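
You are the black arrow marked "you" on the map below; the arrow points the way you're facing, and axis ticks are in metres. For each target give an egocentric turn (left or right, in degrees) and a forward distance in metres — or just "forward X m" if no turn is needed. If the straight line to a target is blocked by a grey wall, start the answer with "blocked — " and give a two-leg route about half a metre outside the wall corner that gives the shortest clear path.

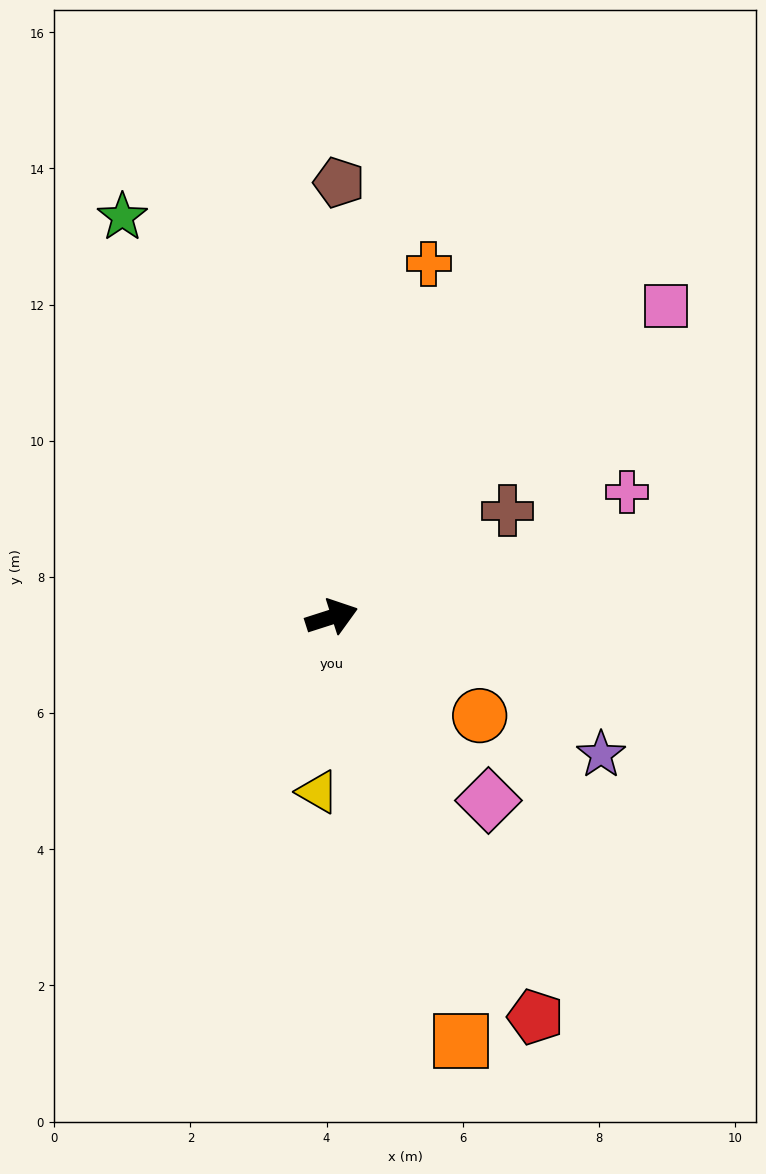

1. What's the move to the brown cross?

turn left 13°, forward 3.0 m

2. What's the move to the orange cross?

turn left 57°, forward 5.4 m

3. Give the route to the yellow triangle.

turn right 112°, forward 2.6 m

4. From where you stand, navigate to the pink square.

turn left 25°, forward 6.7 m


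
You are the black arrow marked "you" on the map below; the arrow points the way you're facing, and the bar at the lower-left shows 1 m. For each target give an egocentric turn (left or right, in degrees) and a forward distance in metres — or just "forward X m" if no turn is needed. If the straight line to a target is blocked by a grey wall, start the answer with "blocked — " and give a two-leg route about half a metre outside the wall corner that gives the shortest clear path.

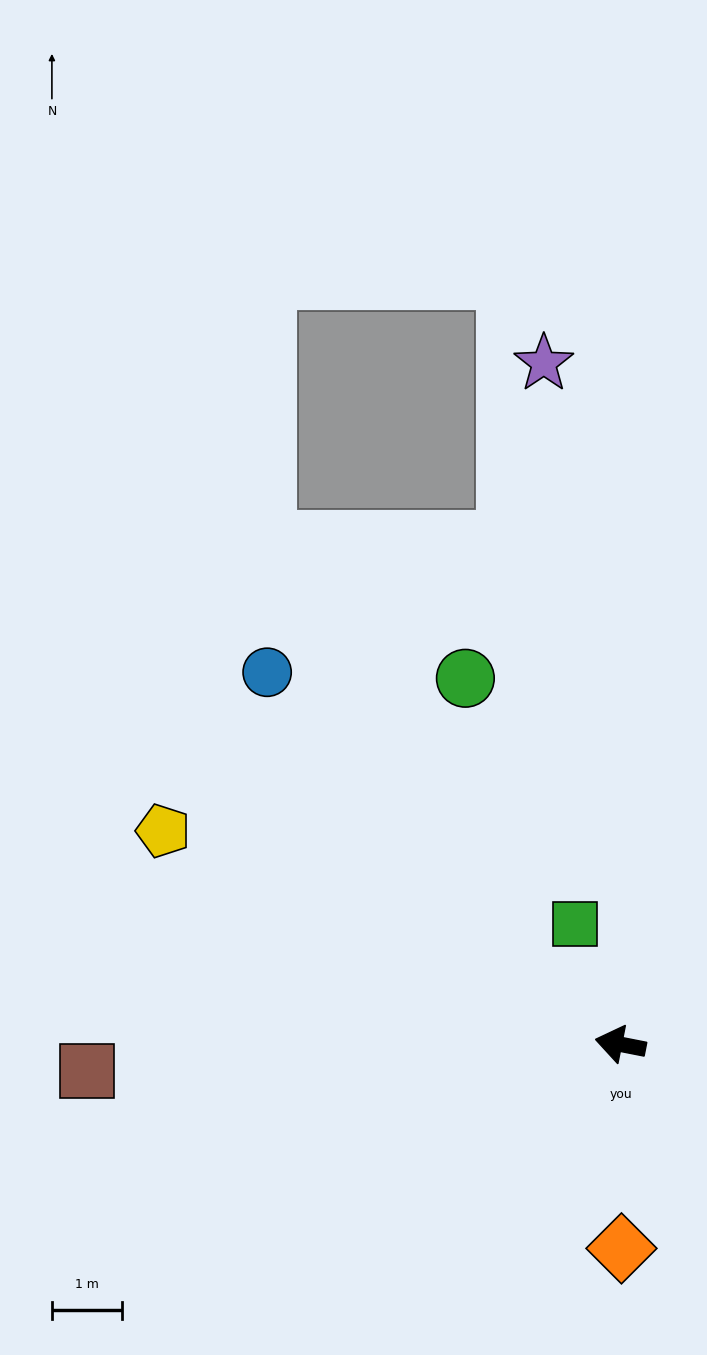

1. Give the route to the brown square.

turn left 14°, forward 7.6 m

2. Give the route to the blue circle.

turn right 35°, forward 7.3 m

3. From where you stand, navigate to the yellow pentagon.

turn right 14°, forward 7.2 m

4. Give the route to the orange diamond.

turn left 101°, forward 2.9 m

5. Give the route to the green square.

turn right 58°, forward 1.8 m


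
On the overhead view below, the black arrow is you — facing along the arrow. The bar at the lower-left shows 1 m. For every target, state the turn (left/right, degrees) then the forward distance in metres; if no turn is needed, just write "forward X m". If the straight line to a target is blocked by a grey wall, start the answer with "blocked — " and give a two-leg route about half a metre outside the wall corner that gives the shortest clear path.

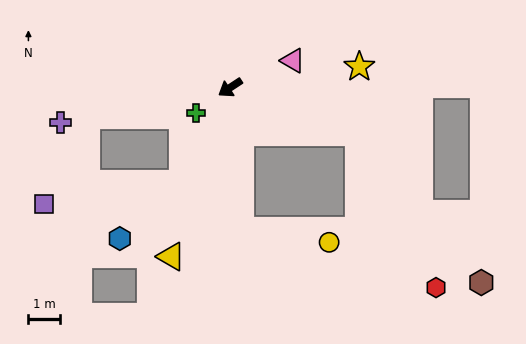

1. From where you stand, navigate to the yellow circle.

blocked — turn left 61°, forward 4.5 m, then turn left 78°, forward 2.8 m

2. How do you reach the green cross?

turn left 3°, forward 1.3 m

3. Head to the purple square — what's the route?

blocked — turn right 22°, forward 4.6 m, then turn left 53°, forward 3.1 m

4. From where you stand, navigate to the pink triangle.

turn left 170°, forward 2.2 m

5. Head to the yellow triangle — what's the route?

turn left 37°, forward 5.7 m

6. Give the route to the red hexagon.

blocked — turn left 127°, forward 4.3 m, then turn right 44°, forward 5.5 m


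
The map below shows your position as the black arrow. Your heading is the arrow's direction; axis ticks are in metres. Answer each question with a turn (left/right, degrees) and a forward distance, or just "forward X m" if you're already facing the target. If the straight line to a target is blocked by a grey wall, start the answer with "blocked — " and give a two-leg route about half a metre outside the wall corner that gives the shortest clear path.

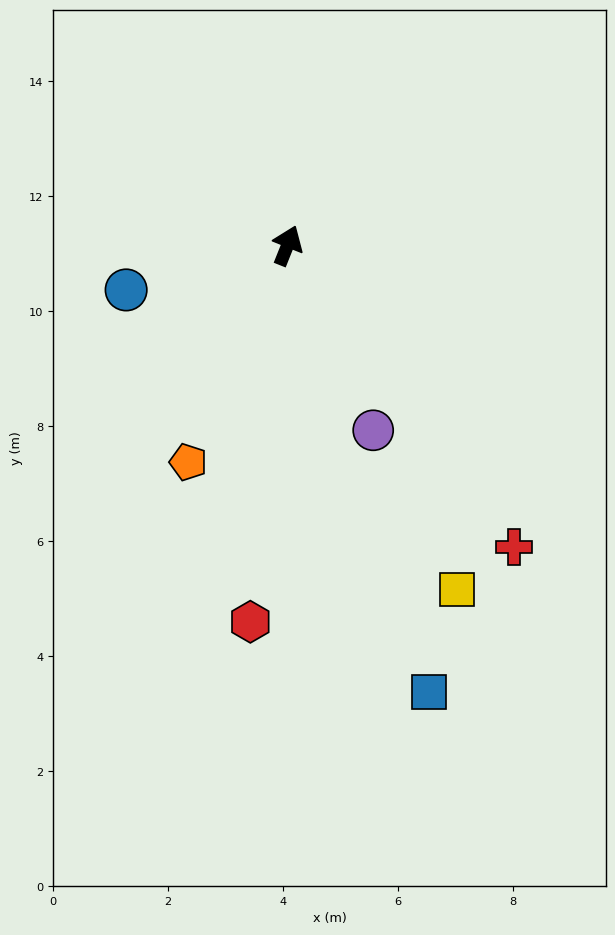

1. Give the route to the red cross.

turn right 121°, forward 6.6 m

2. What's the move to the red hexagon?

turn right 164°, forward 6.6 m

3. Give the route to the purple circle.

turn right 133°, forward 3.5 m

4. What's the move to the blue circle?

turn left 127°, forward 2.9 m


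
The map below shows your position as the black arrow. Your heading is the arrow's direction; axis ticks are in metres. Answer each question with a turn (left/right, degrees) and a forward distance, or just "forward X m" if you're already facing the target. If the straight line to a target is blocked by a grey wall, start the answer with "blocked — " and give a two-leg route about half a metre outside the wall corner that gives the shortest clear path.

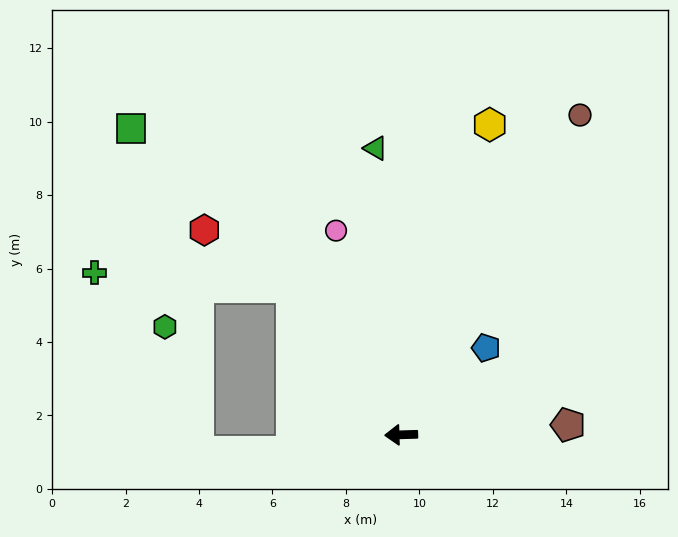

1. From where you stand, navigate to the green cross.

blocked — turn right 55°, forward 5.0 m, then turn left 49°, forward 5.4 m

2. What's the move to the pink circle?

turn right 74°, forward 5.8 m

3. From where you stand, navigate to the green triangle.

turn right 87°, forward 7.8 m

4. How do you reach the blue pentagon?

turn right 136°, forward 3.3 m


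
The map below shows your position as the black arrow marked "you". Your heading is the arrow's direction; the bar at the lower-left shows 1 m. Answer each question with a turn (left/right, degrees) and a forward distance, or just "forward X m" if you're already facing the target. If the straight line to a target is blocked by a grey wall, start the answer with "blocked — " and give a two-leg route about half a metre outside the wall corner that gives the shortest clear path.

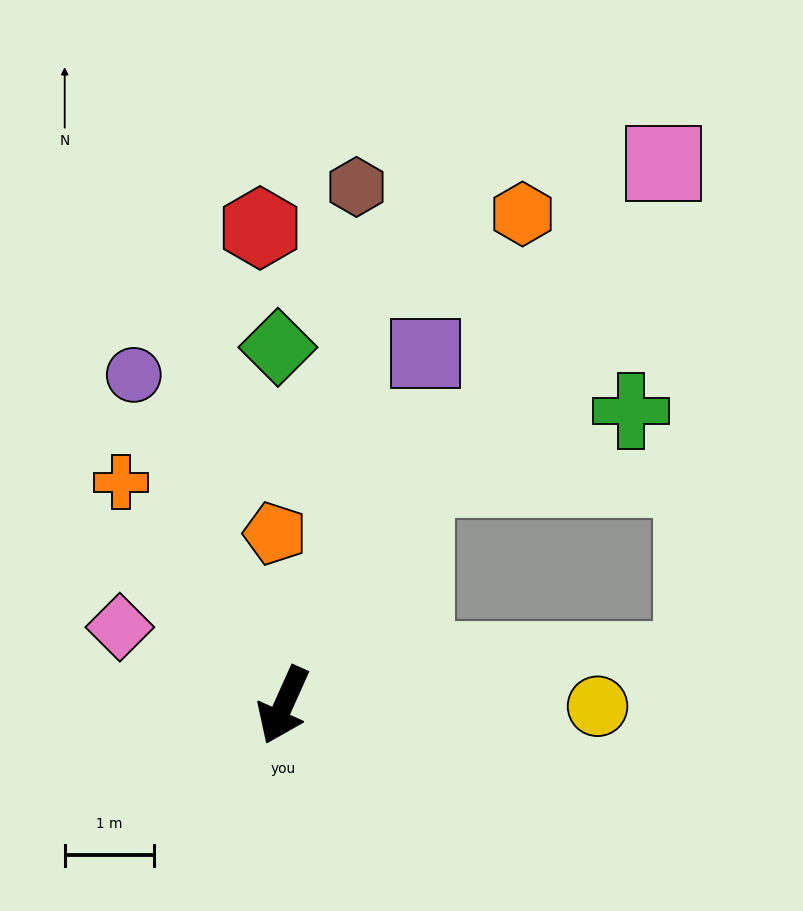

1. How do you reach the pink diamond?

turn right 91°, forward 2.0 m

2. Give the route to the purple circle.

turn right 131°, forward 4.0 m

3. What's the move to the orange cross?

turn right 120°, forward 3.1 m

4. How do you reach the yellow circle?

turn left 114°, forward 3.5 m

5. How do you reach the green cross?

blocked — turn left 174°, forward 2.9 m, then turn right 42°, forward 2.5 m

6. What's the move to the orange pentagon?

turn right 153°, forward 1.9 m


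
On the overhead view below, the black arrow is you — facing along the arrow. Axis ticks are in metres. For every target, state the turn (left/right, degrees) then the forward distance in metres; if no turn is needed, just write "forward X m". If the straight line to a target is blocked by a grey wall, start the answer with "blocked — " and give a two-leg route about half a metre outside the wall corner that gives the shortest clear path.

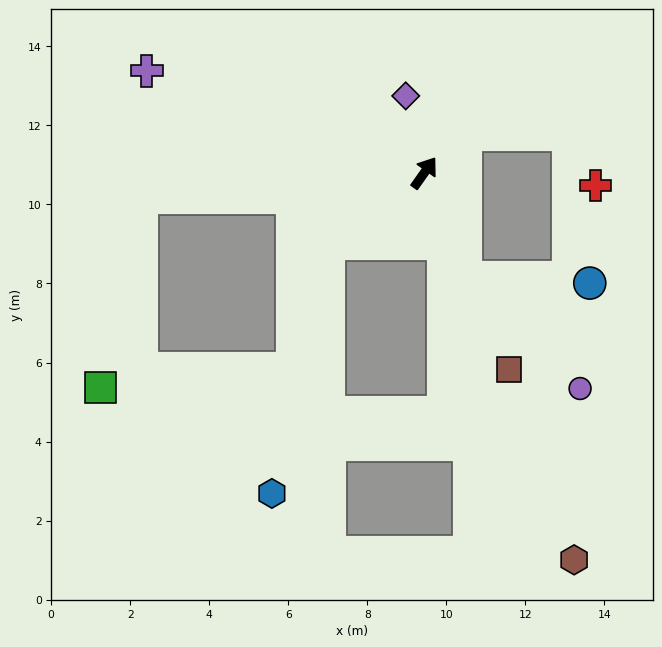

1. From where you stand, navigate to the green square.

blocked — turn left 130°, forward 7.2 m, then turn left 73°, forward 4.9 m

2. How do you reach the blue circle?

blocked — turn right 124°, forward 2.8 m, then turn left 67°, forward 3.2 m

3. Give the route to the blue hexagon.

blocked — turn left 162°, forward 3.0 m, then turn left 40°, forward 6.5 m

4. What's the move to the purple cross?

turn left 105°, forward 7.5 m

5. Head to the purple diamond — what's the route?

turn left 49°, forward 2.0 m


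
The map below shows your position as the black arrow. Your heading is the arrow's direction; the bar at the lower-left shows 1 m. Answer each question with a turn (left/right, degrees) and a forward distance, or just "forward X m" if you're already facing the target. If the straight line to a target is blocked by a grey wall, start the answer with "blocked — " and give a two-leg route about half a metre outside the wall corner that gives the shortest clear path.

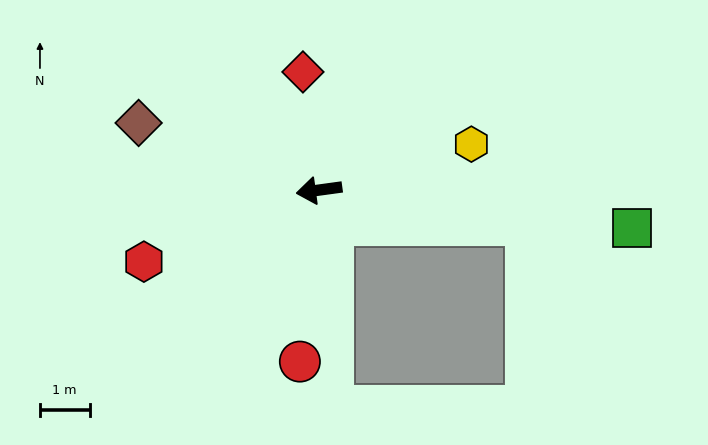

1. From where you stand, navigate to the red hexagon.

turn left 14°, forward 3.8 m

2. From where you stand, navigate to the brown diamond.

turn right 28°, forward 3.9 m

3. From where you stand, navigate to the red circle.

turn left 76°, forward 3.5 m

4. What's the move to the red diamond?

turn right 90°, forward 2.4 m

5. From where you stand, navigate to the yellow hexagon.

turn right 171°, forward 3.2 m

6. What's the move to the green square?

turn left 165°, forward 6.4 m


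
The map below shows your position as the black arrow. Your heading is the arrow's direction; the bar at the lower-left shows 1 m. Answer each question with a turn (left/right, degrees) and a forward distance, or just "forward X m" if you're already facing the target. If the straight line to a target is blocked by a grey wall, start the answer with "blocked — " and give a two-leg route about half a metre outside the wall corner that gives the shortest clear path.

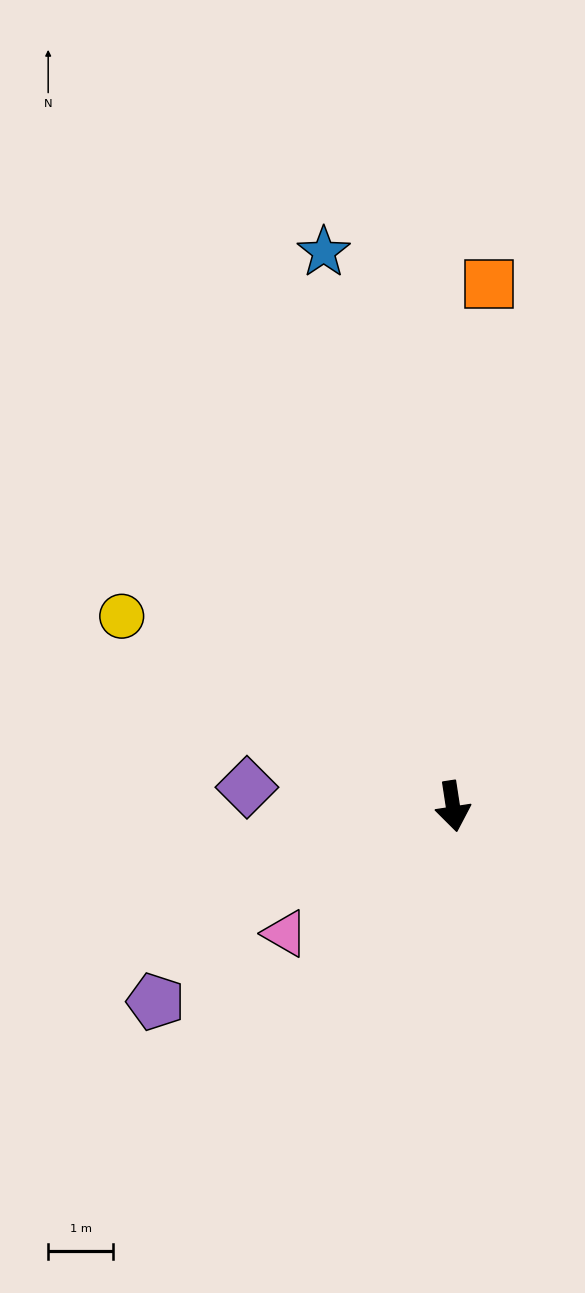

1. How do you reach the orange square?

turn left 167°, forward 8.1 m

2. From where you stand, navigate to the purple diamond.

turn right 104°, forward 3.2 m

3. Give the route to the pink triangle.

turn right 62°, forward 3.2 m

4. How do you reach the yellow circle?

turn right 129°, forward 5.9 m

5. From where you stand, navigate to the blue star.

turn right 176°, forward 8.8 m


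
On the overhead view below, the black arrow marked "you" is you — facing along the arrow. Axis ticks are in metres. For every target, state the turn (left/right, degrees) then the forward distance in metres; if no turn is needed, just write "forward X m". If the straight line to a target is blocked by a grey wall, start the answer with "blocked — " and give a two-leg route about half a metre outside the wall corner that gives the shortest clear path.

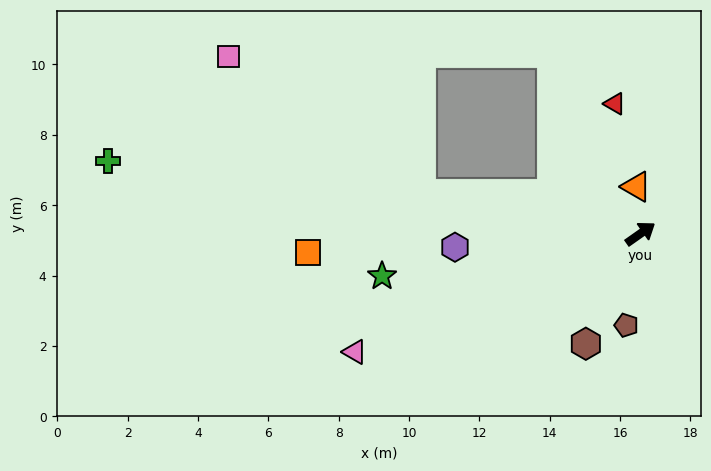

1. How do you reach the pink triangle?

turn left 167°, forward 8.8 m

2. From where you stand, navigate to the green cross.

turn left 137°, forward 15.3 m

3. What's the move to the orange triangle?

turn left 60°, forward 1.3 m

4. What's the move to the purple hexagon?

turn left 149°, forward 5.3 m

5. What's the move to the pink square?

blocked — turn left 135°, forward 6.3 m, then turn right 26°, forward 6.7 m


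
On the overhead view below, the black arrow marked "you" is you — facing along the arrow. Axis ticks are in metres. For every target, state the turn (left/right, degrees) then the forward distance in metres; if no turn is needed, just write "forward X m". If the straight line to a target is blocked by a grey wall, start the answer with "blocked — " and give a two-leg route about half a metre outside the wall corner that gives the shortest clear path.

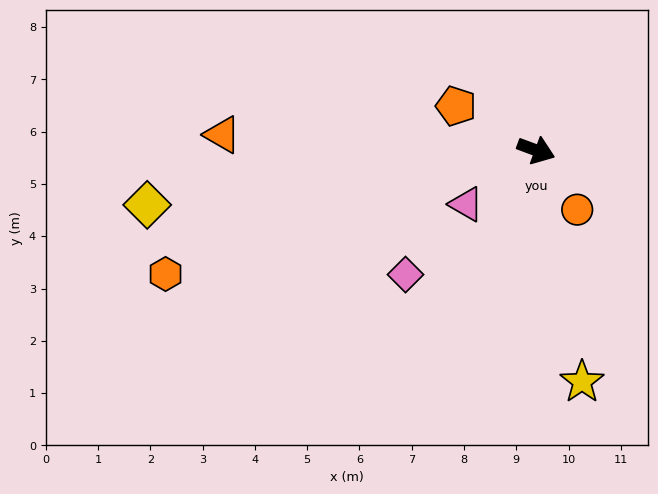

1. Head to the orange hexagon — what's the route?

turn right 141°, forward 7.5 m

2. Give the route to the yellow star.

turn right 58°, forward 4.5 m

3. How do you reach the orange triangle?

turn right 162°, forward 6.0 m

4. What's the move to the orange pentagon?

turn left 171°, forward 1.8 m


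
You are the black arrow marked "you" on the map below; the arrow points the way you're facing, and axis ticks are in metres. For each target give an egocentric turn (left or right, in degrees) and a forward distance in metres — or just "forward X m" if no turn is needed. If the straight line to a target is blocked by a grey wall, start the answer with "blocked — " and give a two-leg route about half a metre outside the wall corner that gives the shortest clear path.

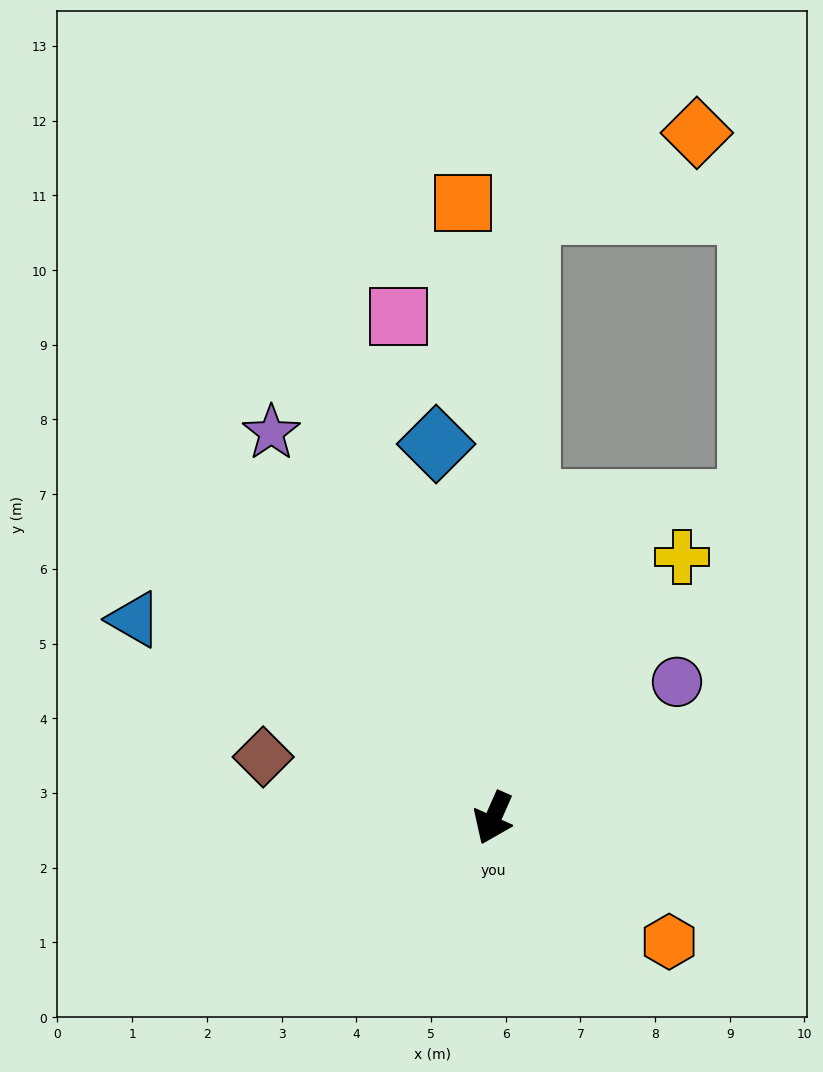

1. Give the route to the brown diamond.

turn right 81°, forward 3.2 m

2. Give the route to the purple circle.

turn left 150°, forward 3.1 m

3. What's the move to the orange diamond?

blocked — turn right 159°, forward 8.1 m, then turn right 62°, forward 2.5 m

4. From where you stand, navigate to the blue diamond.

turn right 147°, forward 5.1 m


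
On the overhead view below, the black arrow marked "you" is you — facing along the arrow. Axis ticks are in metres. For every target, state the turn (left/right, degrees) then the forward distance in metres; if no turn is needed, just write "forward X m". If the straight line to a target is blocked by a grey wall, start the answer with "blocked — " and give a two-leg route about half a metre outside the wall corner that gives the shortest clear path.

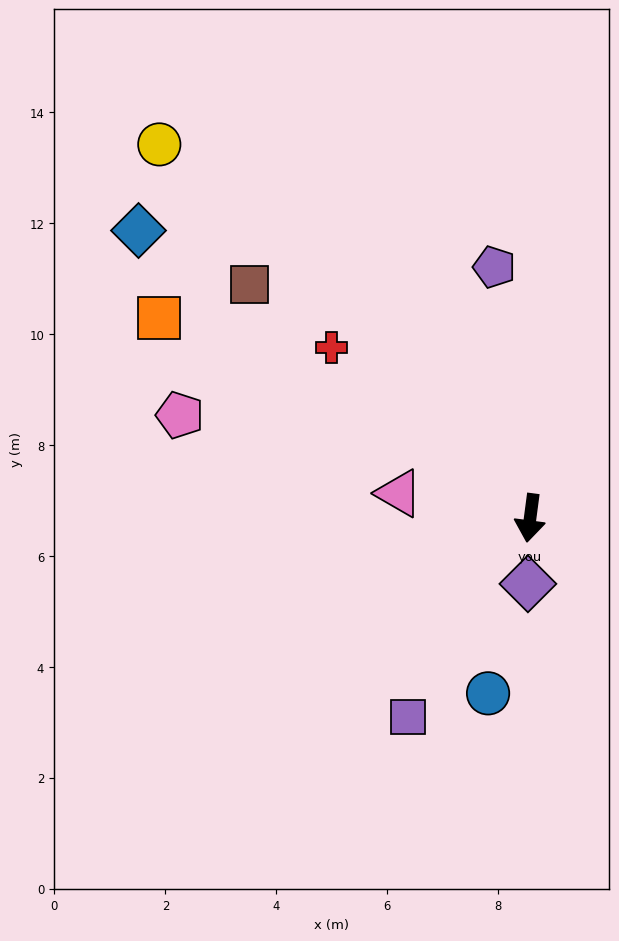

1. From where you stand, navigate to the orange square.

turn right 111°, forward 7.6 m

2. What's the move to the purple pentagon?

turn right 164°, forward 4.6 m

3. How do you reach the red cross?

turn right 123°, forward 4.7 m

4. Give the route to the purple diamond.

turn left 6°, forward 1.2 m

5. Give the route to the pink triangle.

turn right 93°, forward 2.4 m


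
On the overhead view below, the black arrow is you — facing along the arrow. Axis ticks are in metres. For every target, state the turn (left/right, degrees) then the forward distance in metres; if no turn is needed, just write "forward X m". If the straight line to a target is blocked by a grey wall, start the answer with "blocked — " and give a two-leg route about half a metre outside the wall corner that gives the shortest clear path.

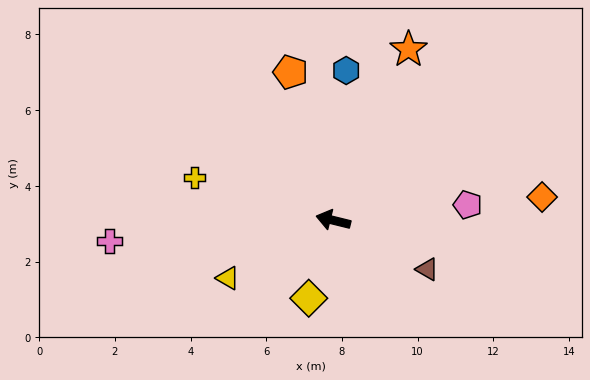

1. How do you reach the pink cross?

turn left 19°, forward 5.9 m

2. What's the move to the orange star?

turn right 100°, forward 4.9 m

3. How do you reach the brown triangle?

turn left 166°, forward 2.8 m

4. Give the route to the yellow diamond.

turn left 86°, forward 2.2 m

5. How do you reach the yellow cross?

turn right 3°, forward 3.8 m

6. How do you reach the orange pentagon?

turn right 60°, forward 4.1 m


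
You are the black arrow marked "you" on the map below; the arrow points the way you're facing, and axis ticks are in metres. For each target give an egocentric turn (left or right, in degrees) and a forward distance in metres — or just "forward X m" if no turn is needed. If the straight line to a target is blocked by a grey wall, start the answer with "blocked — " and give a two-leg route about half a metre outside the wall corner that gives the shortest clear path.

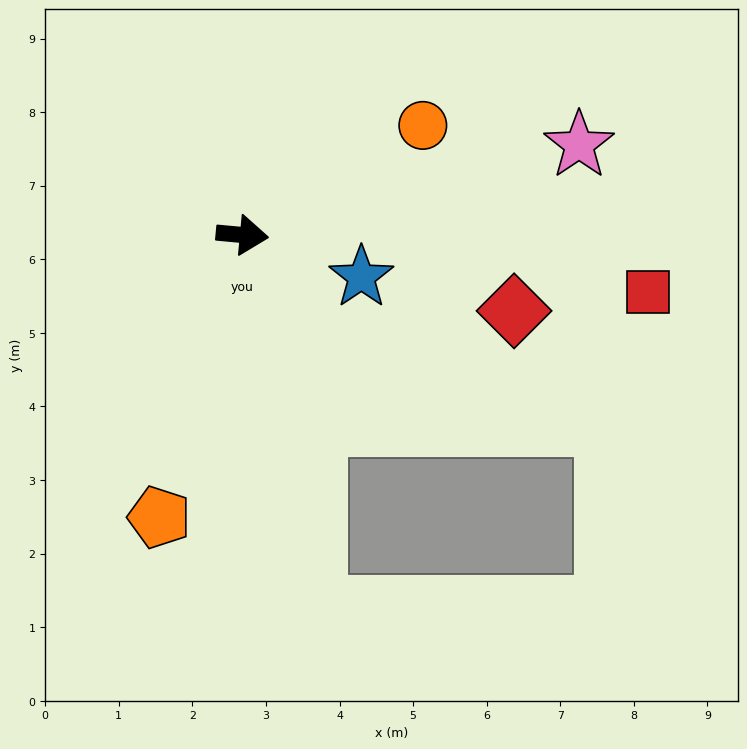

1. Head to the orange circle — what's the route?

turn left 37°, forward 2.9 m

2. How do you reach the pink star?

turn left 20°, forward 4.7 m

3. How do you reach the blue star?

turn right 14°, forward 1.7 m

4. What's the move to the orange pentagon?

turn right 101°, forward 4.0 m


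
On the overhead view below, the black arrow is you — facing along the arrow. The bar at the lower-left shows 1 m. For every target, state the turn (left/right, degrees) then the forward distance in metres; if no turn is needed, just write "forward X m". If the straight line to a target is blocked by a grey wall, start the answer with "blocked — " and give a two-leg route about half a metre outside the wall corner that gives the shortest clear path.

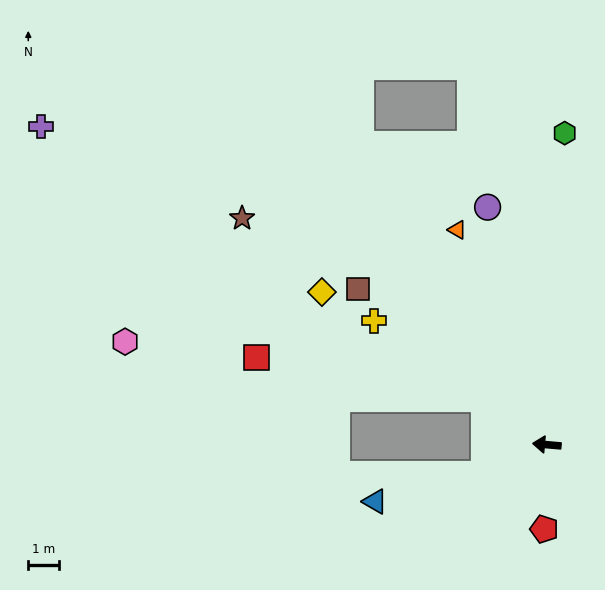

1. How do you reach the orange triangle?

turn right 62°, forward 7.5 m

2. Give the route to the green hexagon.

turn right 88°, forward 10.1 m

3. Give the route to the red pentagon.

turn left 93°, forward 2.7 m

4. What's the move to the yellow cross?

turn right 31°, forward 6.9 m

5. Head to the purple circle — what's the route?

turn right 71°, forward 7.9 m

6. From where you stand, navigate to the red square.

blocked — turn right 31°, forward 2.5 m, then turn left 26°, forward 7.5 m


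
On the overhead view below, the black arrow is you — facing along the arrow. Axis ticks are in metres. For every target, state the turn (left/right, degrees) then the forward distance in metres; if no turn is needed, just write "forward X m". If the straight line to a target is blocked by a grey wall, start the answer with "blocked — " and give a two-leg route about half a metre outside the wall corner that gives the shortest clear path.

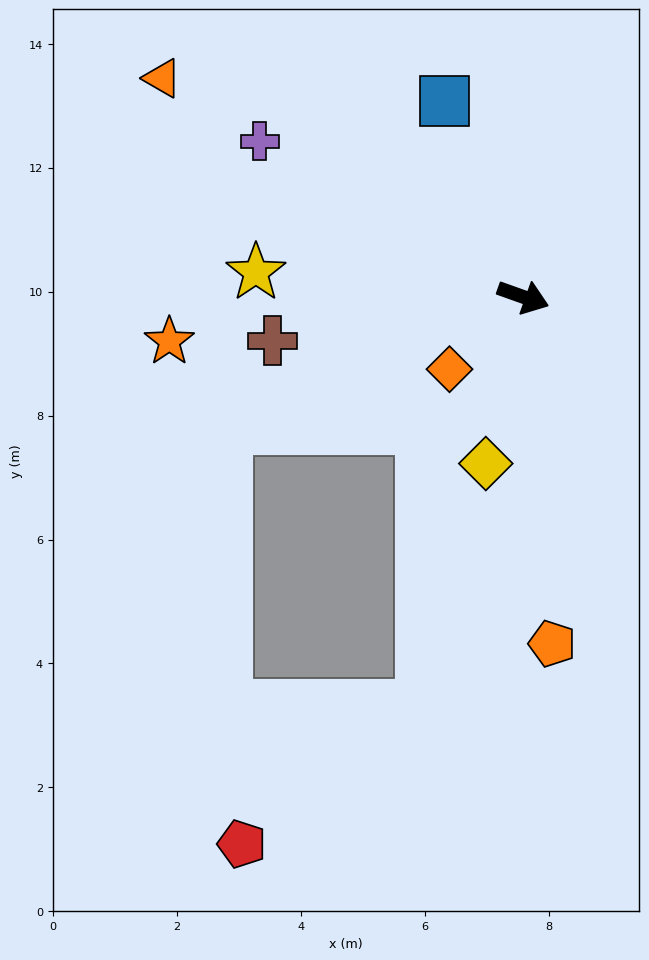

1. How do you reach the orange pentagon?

turn right 66°, forward 5.6 m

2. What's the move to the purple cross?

turn left 169°, forward 4.9 m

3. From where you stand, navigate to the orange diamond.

turn right 116°, forward 1.7 m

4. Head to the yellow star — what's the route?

turn right 166°, forward 4.3 m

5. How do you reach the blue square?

turn left 132°, forward 3.4 m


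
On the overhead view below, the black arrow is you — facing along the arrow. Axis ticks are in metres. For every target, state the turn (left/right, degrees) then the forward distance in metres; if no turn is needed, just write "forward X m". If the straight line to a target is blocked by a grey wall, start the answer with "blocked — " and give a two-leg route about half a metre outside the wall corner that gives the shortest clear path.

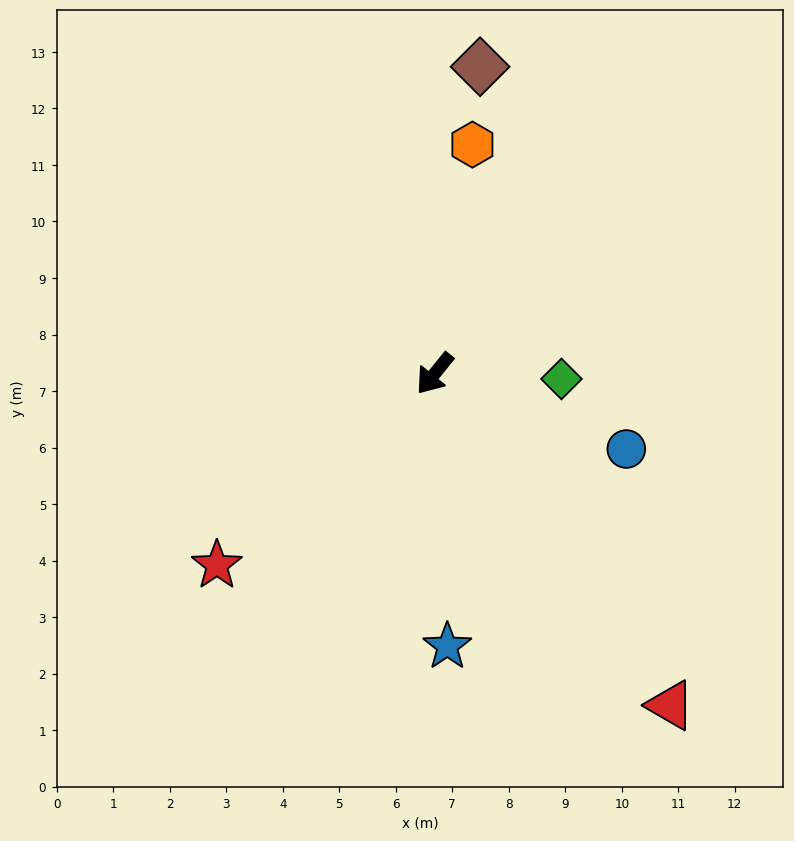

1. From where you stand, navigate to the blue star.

turn left 42°, forward 4.8 m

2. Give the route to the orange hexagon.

turn right 150°, forward 4.1 m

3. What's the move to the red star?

turn right 10°, forward 5.1 m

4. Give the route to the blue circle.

turn left 107°, forward 3.6 m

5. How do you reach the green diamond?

turn left 127°, forward 2.2 m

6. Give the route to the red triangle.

turn left 74°, forward 7.2 m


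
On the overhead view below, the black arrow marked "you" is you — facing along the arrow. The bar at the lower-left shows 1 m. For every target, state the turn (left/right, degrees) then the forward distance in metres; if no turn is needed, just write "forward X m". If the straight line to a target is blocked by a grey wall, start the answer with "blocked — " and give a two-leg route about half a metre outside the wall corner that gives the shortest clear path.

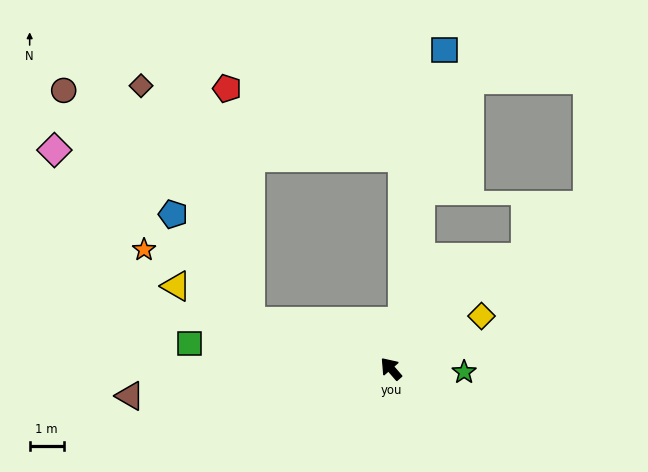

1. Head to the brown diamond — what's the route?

blocked — turn left 30°, forward 4.3 m, then turn right 46°, forward 7.6 m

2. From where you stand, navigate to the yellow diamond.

turn right 101°, forward 3.1 m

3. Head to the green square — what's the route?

turn left 42°, forward 6.0 m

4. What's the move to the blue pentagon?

blocked — turn left 30°, forward 4.3 m, then turn right 35°, forward 3.9 m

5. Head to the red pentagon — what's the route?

blocked — turn left 30°, forward 4.3 m, then turn right 65°, forward 6.9 m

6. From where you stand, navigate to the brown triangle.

turn left 55°, forward 7.7 m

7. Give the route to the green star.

turn right 134°, forward 2.2 m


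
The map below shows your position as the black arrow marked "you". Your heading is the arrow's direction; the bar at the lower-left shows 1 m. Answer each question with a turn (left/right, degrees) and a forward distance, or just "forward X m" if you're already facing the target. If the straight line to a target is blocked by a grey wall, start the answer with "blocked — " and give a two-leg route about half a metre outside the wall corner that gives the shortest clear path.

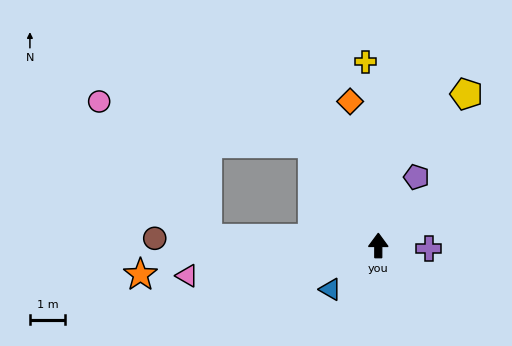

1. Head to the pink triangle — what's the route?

turn left 99°, forward 5.6 m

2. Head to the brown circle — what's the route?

turn left 88°, forward 6.4 m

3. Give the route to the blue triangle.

turn left 133°, forward 1.9 m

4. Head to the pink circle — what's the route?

blocked — turn left 33°, forward 3.5 m, then turn left 46°, forward 6.3 m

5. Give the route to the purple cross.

turn right 93°, forward 1.5 m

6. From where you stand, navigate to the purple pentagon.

turn right 29°, forward 2.3 m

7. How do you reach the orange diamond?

turn left 11°, forward 4.2 m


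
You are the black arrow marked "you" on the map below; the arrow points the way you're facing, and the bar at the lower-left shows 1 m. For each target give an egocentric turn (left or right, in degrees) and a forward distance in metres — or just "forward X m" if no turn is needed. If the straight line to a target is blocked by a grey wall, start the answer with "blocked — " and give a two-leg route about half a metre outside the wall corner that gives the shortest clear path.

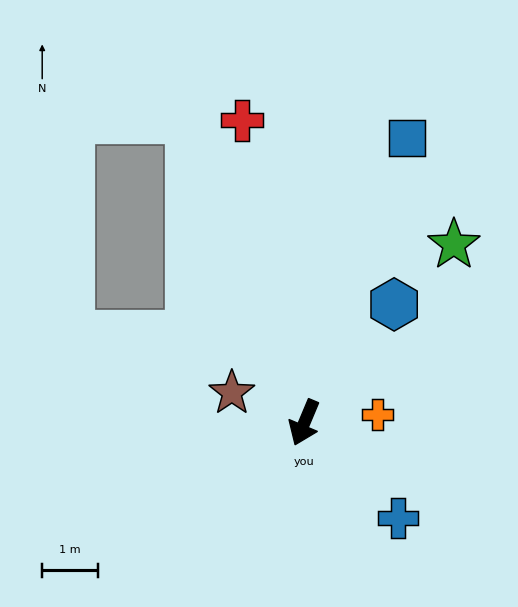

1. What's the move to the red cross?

turn right 146°, forward 5.6 m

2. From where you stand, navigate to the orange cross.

turn left 119°, forward 1.3 m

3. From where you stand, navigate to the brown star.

turn right 90°, forward 1.4 m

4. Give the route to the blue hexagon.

turn left 166°, forward 2.7 m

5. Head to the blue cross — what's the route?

turn left 67°, forward 2.4 m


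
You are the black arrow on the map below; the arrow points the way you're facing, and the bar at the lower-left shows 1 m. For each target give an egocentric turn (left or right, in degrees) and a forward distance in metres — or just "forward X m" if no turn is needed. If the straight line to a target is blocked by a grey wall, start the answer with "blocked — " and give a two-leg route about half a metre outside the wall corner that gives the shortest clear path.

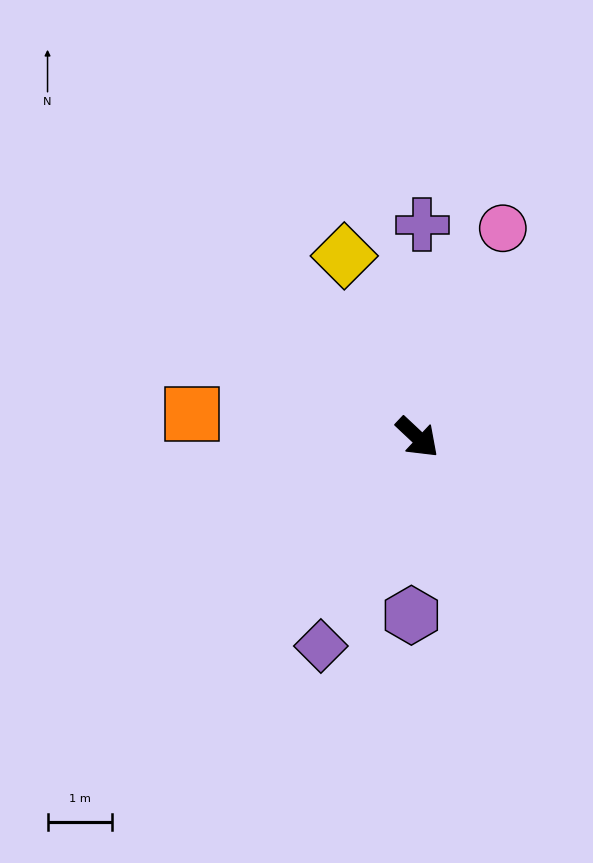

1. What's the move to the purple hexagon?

turn right 49°, forward 2.8 m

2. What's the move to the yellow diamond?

turn left 155°, forward 3.1 m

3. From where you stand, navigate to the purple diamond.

turn right 72°, forward 3.6 m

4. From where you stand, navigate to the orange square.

turn right 143°, forward 3.5 m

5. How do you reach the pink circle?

turn left 111°, forward 3.5 m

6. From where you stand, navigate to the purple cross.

turn left 132°, forward 3.3 m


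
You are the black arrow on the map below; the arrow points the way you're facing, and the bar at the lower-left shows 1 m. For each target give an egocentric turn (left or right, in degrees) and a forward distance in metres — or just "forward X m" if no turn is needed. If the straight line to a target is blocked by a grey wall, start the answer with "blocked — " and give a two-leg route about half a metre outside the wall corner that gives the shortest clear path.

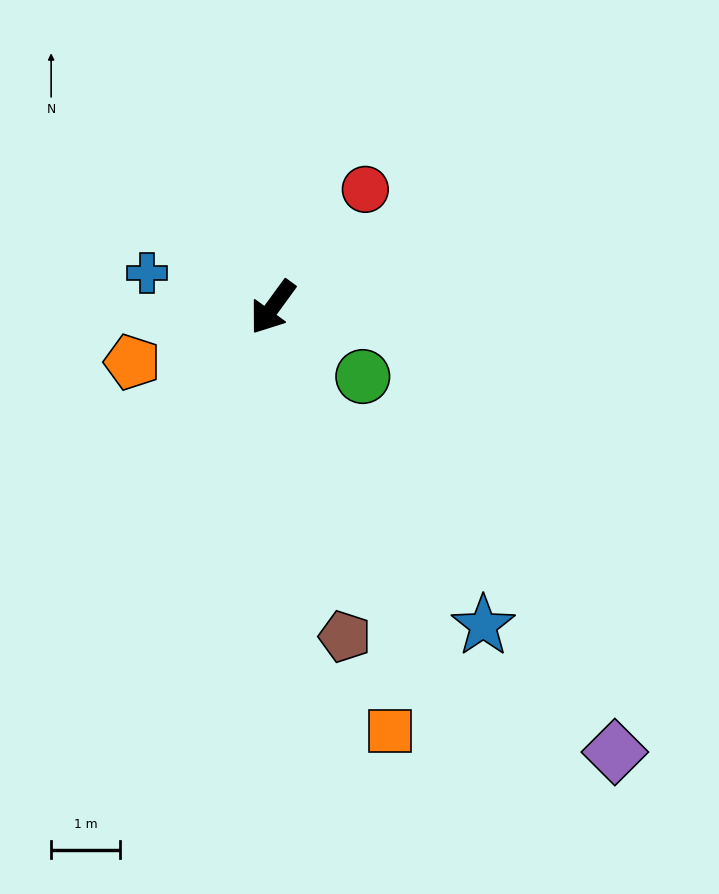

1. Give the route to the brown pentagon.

turn left 48°, forward 4.9 m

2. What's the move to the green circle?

turn left 89°, forward 1.7 m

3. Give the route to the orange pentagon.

turn right 33°, forward 2.2 m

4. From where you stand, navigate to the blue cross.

turn right 69°, forward 1.9 m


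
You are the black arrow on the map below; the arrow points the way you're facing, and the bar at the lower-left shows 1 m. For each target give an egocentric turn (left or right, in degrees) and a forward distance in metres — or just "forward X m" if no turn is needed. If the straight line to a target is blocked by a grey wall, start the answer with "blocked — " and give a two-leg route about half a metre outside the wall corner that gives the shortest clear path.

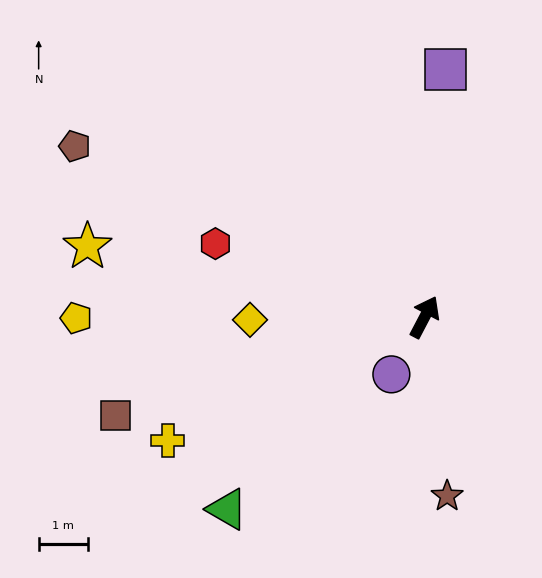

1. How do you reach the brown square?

turn left 135°, forward 6.6 m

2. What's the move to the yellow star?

turn left 106°, forward 7.0 m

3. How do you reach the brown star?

turn right 145°, forward 3.7 m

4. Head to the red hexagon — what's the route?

turn left 98°, forward 4.5 m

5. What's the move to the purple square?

turn left 23°, forward 5.0 m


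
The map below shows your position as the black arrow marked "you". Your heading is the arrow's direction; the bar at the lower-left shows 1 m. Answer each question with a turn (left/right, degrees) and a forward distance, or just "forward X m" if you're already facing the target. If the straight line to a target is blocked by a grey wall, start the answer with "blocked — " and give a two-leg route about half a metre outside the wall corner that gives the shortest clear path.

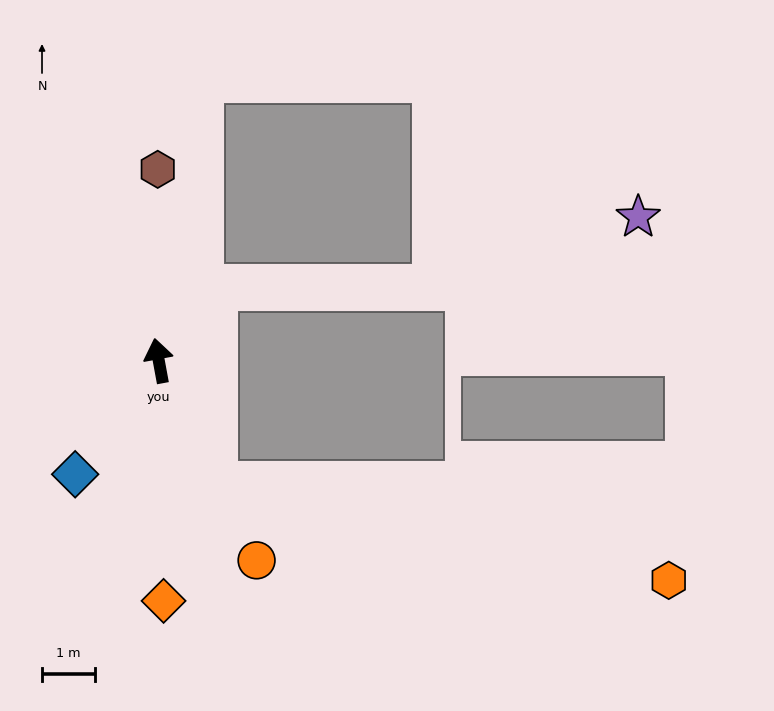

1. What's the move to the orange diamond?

turn left 171°, forward 4.5 m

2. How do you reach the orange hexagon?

blocked — turn right 166°, forward 2.6 m, then turn left 54°, forward 8.8 m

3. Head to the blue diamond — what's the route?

turn left 133°, forward 2.7 m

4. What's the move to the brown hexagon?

turn right 10°, forward 3.6 m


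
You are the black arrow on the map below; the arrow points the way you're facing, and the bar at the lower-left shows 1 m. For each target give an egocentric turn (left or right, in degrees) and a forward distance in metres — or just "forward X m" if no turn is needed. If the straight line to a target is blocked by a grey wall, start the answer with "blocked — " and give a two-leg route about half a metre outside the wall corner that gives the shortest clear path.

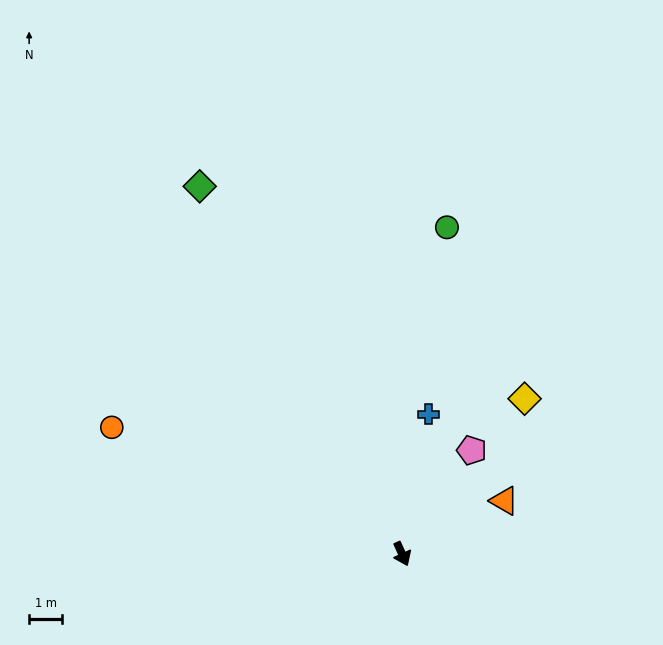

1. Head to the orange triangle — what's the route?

turn left 93°, forward 3.5 m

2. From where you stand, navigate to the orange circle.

turn right 138°, forward 9.5 m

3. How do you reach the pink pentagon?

turn left 122°, forward 3.8 m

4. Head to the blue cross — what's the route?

turn left 145°, forward 4.3 m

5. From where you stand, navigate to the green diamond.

turn right 176°, forward 12.6 m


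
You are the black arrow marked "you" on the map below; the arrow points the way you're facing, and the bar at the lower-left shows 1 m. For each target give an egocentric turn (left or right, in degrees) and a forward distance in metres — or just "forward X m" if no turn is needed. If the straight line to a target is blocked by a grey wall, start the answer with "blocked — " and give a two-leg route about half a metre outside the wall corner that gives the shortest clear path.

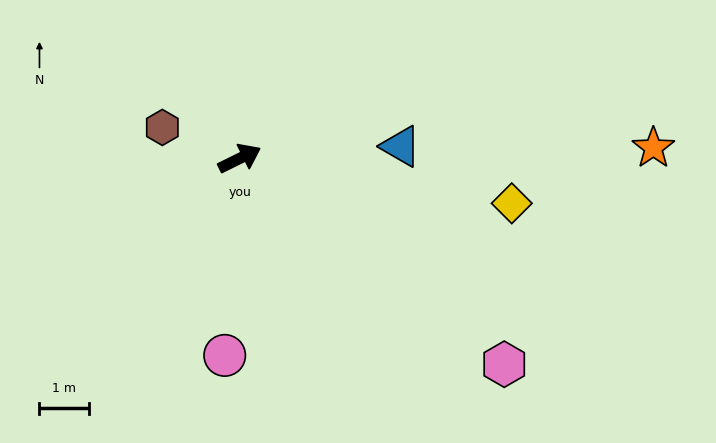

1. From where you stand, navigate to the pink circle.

turn right 121°, forward 4.0 m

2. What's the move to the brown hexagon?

turn left 132°, forward 1.7 m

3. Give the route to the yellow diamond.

turn right 36°, forward 5.6 m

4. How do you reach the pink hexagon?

turn right 64°, forward 6.8 m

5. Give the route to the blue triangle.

turn right 22°, forward 3.3 m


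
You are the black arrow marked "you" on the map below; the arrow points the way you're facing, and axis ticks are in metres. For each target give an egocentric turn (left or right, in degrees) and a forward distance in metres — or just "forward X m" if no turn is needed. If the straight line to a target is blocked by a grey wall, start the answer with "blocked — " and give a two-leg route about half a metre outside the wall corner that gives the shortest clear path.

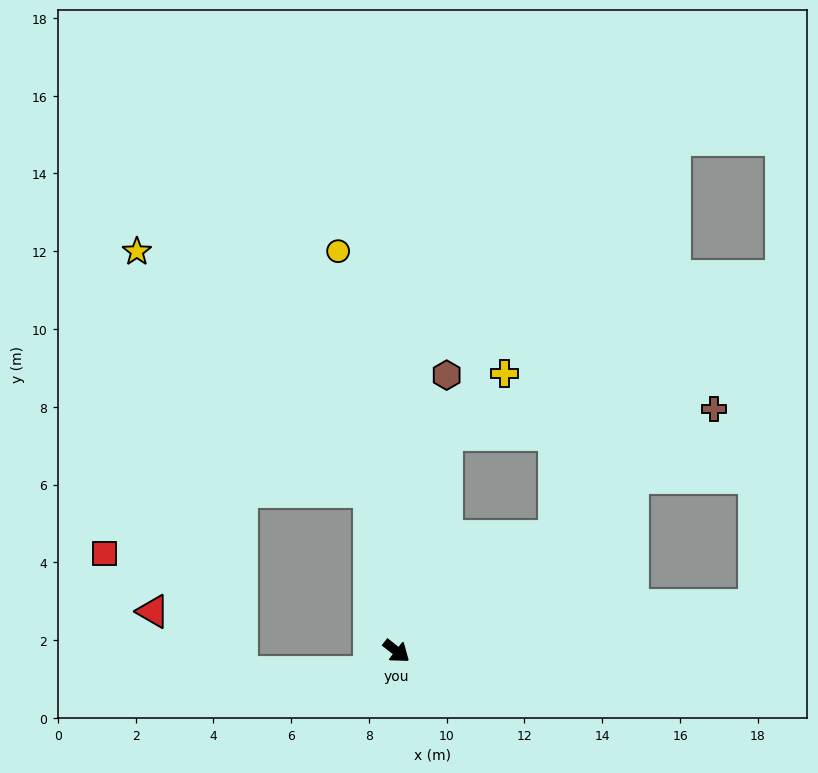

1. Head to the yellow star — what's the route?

blocked — turn left 138°, forward 4.2 m, then turn left 34°, forward 8.6 m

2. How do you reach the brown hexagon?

turn left 118°, forward 7.2 m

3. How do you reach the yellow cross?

blocked — turn left 115°, forward 5.7 m, then turn right 30°, forward 2.2 m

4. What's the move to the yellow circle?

turn left 136°, forward 10.4 m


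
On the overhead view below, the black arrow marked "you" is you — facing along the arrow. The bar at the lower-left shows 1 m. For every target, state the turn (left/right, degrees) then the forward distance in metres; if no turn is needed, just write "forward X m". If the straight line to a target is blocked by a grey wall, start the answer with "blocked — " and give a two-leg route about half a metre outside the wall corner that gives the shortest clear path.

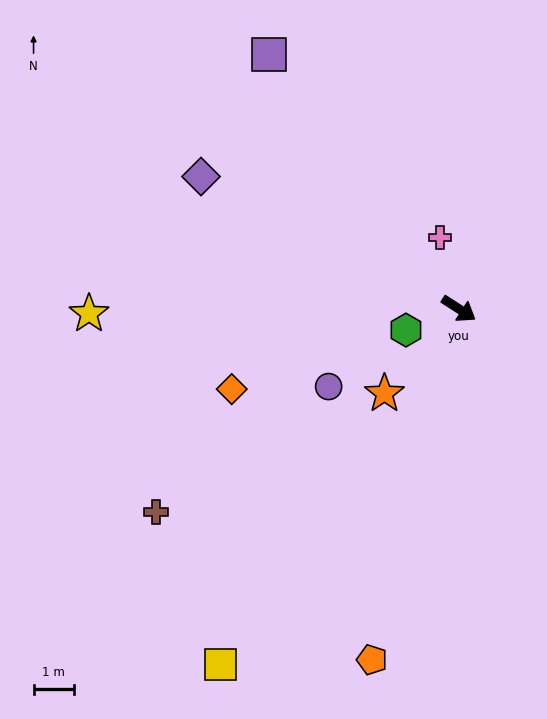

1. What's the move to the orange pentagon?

turn right 71°, forward 9.0 m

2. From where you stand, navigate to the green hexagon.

turn right 125°, forward 1.4 m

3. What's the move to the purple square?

turn left 160°, forward 7.9 m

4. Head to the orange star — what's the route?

turn right 98°, forward 2.8 m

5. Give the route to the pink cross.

turn left 138°, forward 1.8 m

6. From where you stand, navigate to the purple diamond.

turn right 174°, forward 7.2 m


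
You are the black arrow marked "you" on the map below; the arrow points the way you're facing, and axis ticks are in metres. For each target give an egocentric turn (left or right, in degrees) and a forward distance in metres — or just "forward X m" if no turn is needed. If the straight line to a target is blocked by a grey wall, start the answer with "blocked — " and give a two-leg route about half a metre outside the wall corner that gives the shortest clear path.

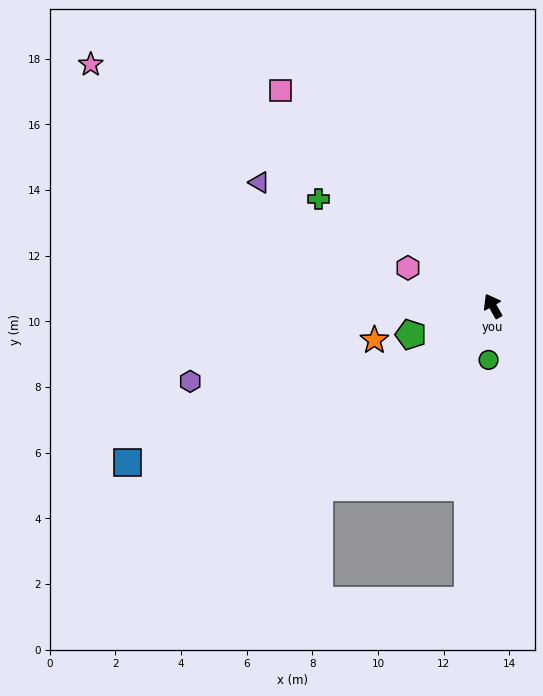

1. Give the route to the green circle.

turn left 146°, forward 1.6 m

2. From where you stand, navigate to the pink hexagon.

turn left 36°, forward 2.8 m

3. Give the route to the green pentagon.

turn left 80°, forward 2.6 m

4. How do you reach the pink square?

turn left 15°, forward 9.2 m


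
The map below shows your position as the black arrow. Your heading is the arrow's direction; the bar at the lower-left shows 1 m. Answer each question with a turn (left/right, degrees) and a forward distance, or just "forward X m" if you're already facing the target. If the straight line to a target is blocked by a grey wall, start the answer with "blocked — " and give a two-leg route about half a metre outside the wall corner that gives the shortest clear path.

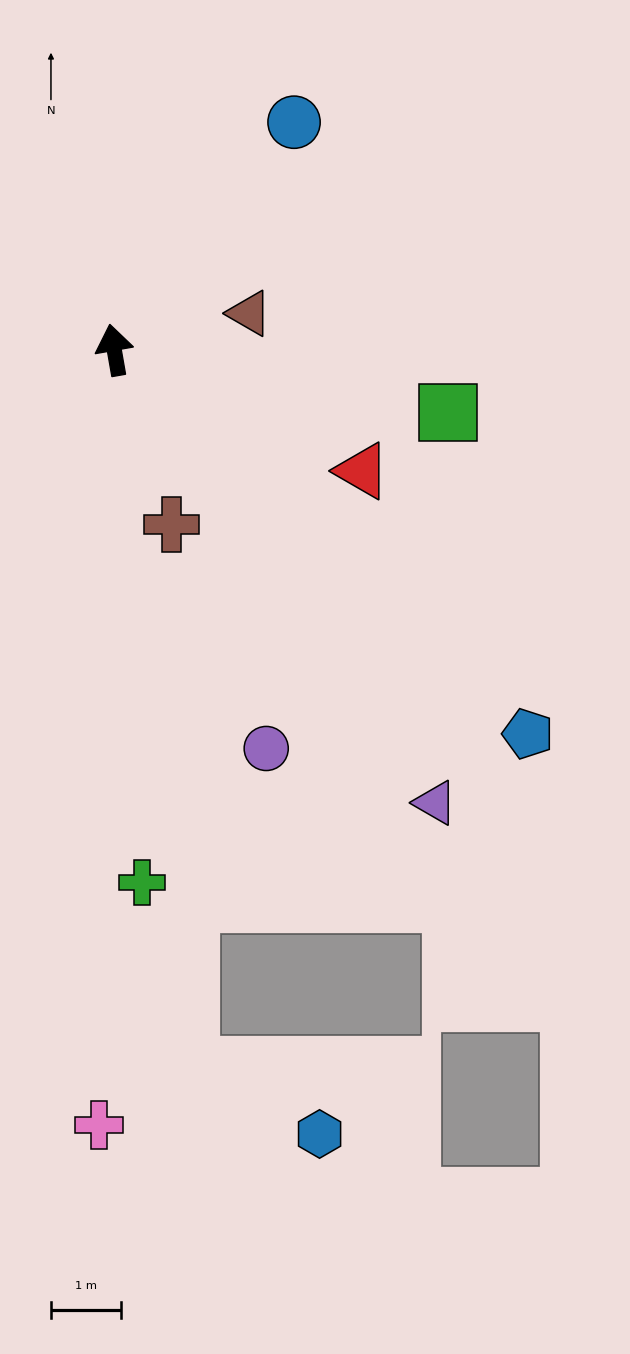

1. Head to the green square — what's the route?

turn right 111°, forward 4.9 m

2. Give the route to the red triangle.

turn right 126°, forward 4.0 m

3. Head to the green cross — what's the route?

turn left 173°, forward 7.7 m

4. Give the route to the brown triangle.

turn right 85°, forward 2.0 m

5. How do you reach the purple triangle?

turn right 155°, forward 8.0 m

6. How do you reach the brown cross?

turn right 172°, forward 2.6 m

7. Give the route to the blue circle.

turn right 48°, forward 4.2 m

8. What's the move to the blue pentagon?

turn right 143°, forward 8.1 m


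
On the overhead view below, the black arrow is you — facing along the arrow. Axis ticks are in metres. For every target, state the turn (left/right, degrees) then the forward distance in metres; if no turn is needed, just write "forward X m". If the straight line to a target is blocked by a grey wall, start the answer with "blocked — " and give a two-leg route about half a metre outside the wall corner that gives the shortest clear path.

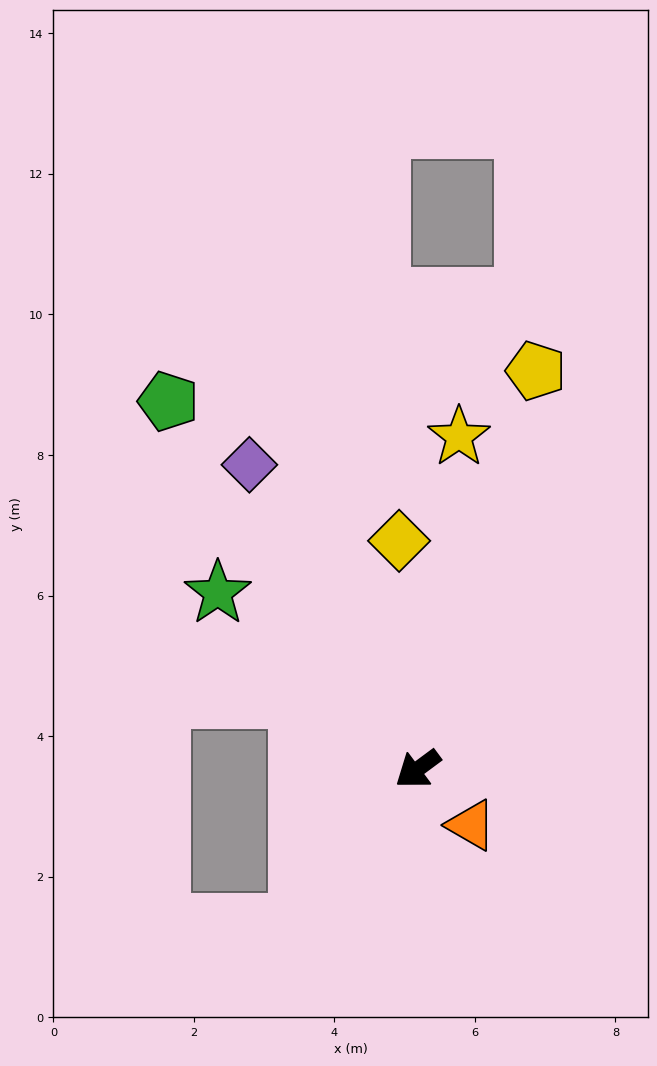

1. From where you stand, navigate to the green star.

turn right 78°, forward 3.8 m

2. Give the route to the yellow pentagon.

turn right 143°, forward 5.9 m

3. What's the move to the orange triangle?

turn left 97°, forward 1.1 m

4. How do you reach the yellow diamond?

turn right 122°, forward 3.3 m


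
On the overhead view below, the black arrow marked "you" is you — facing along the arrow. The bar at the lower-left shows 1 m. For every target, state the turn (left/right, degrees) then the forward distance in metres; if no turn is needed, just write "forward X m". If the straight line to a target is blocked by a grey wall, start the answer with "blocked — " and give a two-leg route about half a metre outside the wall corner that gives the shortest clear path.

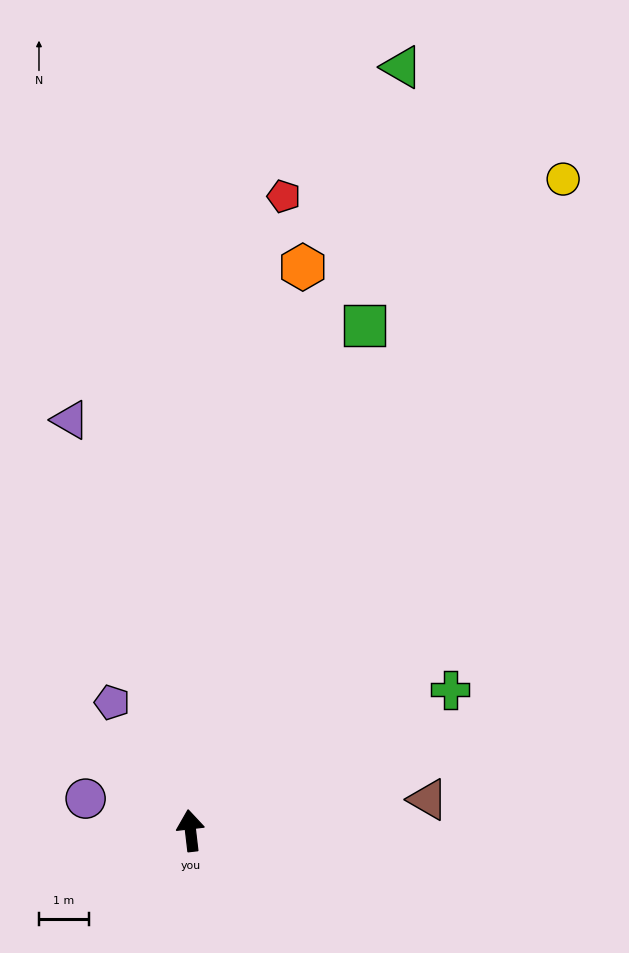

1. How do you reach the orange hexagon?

turn right 18°, forward 11.4 m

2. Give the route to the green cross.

turn right 68°, forward 5.9 m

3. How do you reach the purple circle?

turn left 66°, forward 2.2 m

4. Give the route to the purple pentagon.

turn left 25°, forward 3.0 m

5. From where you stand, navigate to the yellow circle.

turn right 36°, forward 14.9 m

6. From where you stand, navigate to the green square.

turn right 26°, forward 10.6 m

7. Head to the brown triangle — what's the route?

turn right 89°, forward 4.8 m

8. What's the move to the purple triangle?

turn left 10°, forward 8.5 m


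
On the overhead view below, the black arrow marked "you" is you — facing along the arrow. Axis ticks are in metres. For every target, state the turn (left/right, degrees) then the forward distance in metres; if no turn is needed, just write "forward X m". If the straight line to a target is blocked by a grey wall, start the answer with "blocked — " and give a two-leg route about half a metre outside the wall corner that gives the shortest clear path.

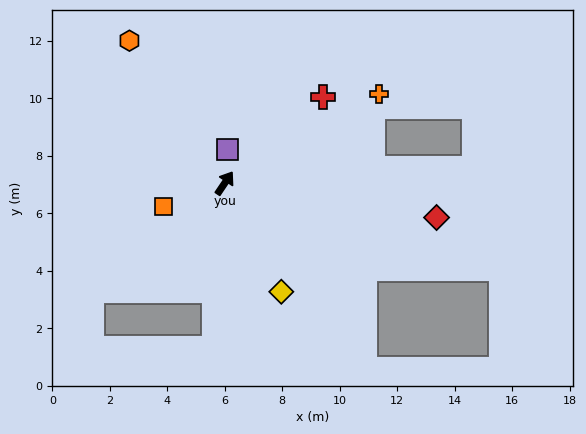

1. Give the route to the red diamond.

turn right 65°, forward 7.5 m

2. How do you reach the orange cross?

turn right 26°, forward 6.2 m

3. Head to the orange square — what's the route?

turn left 145°, forward 2.3 m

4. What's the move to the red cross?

turn right 15°, forward 4.6 m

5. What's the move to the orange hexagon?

turn left 68°, forward 6.0 m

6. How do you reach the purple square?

turn left 29°, forward 1.2 m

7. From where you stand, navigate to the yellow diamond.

turn right 119°, forward 4.3 m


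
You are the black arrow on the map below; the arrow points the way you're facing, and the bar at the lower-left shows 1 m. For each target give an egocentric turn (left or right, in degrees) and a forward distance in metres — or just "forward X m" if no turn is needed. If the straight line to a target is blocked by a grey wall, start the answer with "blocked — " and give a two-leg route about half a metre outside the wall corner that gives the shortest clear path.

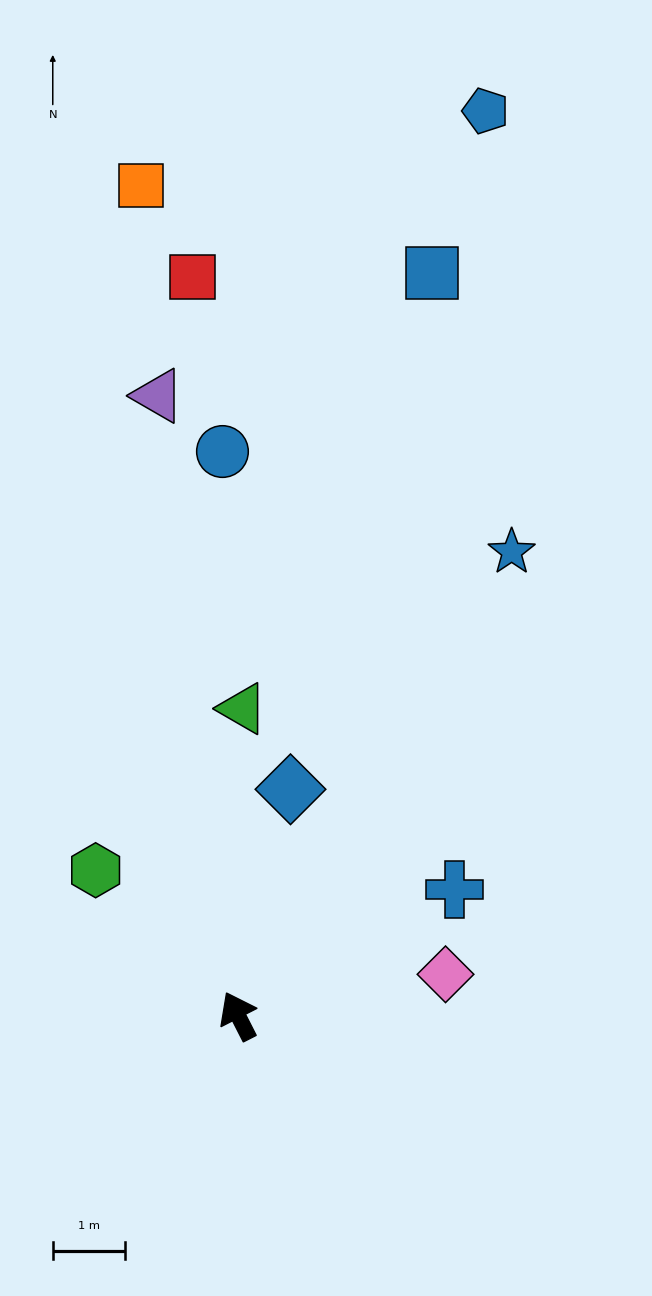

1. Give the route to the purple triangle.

turn right 20°, forward 8.6 m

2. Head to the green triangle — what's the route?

turn right 28°, forward 4.2 m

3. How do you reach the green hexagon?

turn left 17°, forward 2.8 m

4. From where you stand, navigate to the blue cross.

turn right 87°, forward 3.4 m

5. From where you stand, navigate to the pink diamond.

turn right 106°, forward 2.9 m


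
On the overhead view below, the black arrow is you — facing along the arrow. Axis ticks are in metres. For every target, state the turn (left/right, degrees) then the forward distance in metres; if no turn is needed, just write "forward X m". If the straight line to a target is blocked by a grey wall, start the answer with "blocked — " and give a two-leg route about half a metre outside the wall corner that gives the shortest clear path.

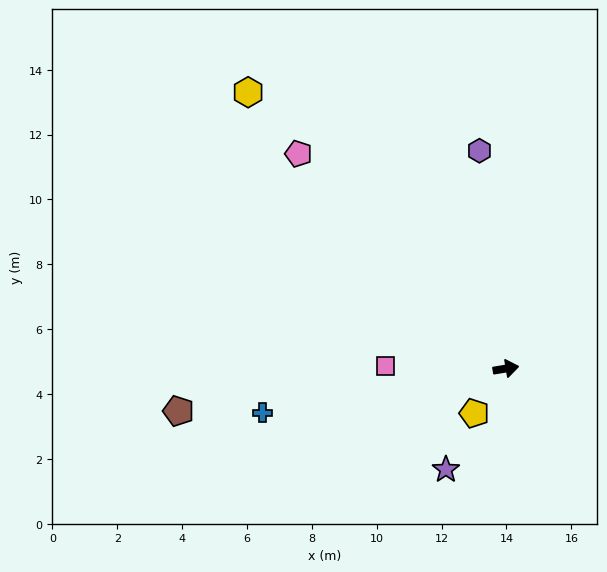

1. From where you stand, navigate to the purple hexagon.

turn left 88°, forward 6.8 m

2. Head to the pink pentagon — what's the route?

turn left 125°, forward 9.2 m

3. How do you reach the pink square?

turn left 170°, forward 3.7 m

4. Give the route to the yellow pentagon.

turn right 135°, forward 1.7 m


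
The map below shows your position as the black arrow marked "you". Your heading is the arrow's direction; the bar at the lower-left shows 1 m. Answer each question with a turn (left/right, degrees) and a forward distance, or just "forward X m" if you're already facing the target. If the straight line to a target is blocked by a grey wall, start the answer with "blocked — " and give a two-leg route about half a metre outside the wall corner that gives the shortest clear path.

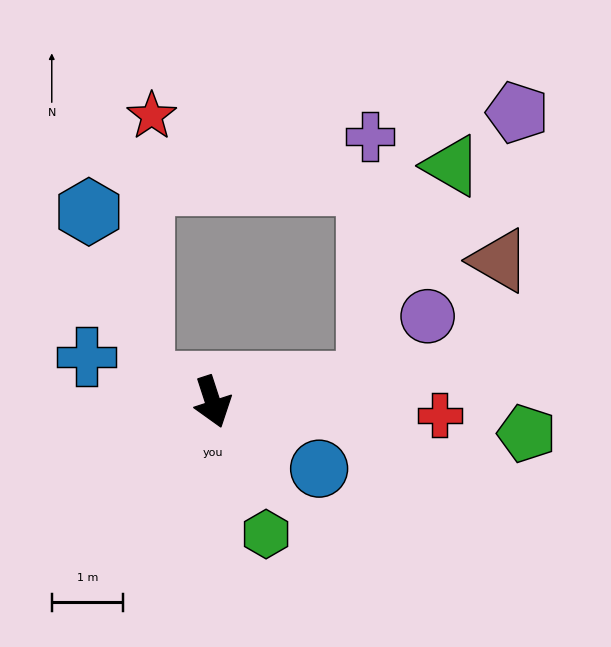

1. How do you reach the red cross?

turn left 69°, forward 3.2 m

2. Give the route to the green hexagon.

turn left 4°, forward 2.0 m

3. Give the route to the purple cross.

blocked — turn left 79°, forward 2.2 m, then turn left 82°, forward 3.4 m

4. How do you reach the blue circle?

turn left 40°, forward 1.8 m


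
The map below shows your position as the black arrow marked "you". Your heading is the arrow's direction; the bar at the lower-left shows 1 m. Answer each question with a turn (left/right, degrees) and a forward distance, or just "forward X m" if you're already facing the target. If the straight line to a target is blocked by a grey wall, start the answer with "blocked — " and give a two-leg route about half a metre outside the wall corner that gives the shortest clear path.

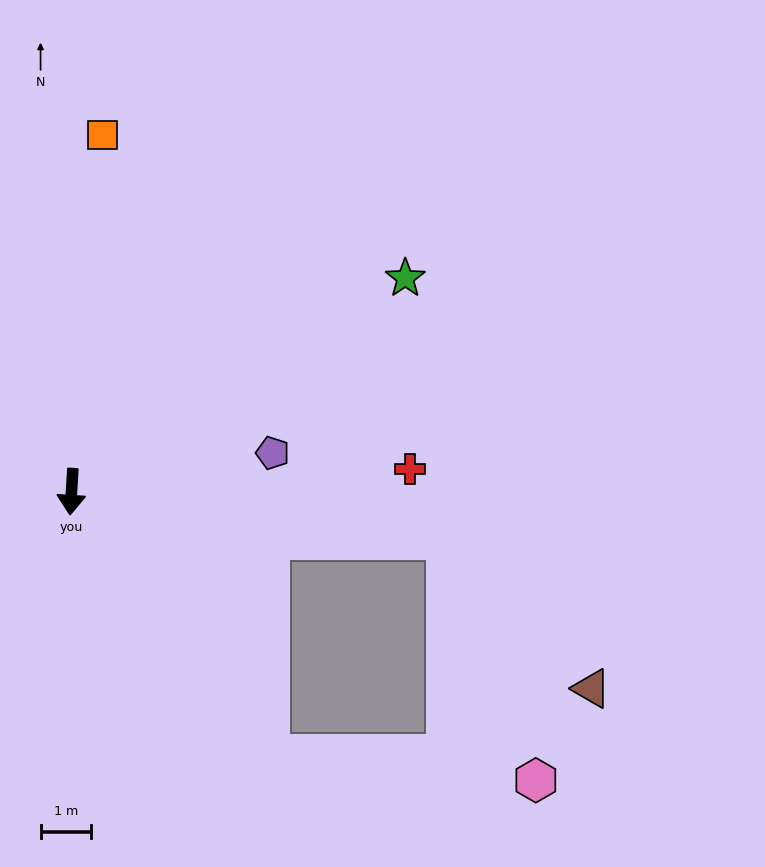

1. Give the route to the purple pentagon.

turn left 104°, forward 4.0 m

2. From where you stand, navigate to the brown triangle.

blocked — turn left 86°, forward 7.5 m, then turn right 39°, forward 4.1 m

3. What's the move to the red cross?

turn left 97°, forward 6.7 m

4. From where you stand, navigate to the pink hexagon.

blocked — turn left 40°, forward 6.5 m, then turn left 48°, forward 5.3 m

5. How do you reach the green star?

turn left 126°, forward 7.8 m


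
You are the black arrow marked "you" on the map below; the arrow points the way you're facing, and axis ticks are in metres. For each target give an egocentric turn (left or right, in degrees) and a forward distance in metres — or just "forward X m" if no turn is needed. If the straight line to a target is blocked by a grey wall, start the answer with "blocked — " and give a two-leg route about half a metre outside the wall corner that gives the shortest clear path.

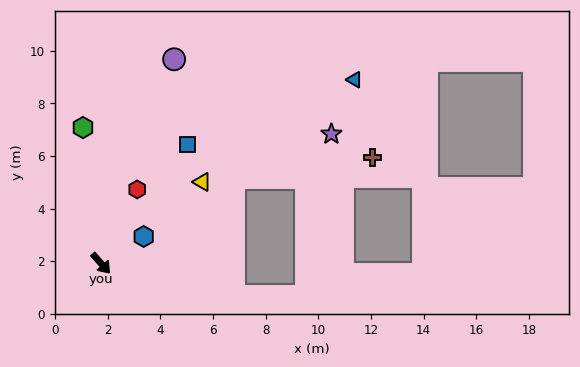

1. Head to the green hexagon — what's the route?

turn left 146°, forward 5.2 m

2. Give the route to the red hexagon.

turn left 113°, forward 3.1 m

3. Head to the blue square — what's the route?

turn left 102°, forward 5.6 m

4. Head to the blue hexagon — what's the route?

turn left 81°, forward 1.9 m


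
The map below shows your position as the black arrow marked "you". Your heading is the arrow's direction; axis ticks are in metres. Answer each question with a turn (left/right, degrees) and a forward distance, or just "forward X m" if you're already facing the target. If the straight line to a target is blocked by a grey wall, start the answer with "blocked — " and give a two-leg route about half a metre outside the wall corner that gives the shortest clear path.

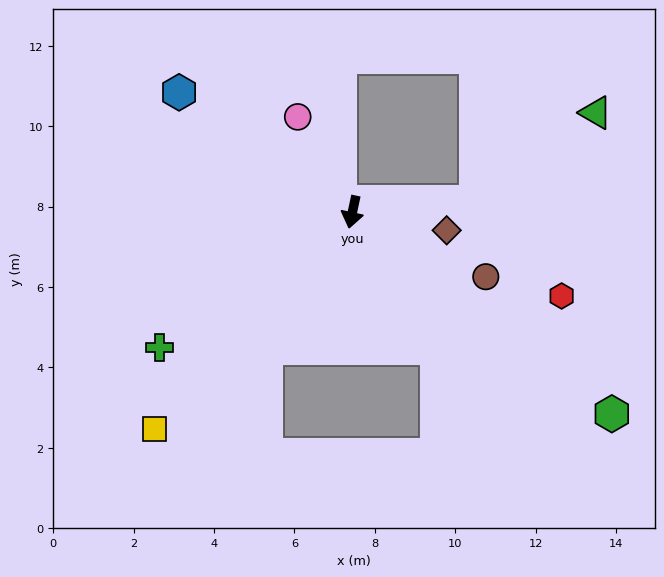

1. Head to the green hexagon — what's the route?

turn left 64°, forward 8.2 m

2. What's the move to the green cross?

turn right 43°, forward 5.9 m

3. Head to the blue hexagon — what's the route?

turn right 113°, forward 5.2 m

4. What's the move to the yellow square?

turn right 30°, forward 7.3 m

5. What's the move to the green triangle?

blocked — turn left 107°, forward 3.1 m, then turn left 32°, forward 3.7 m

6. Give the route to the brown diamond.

turn left 91°, forward 2.4 m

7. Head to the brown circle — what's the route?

turn left 76°, forward 3.7 m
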